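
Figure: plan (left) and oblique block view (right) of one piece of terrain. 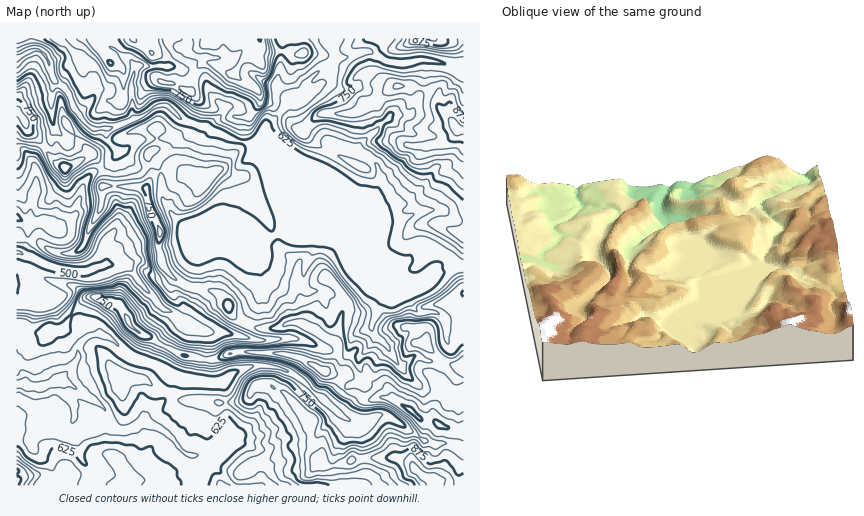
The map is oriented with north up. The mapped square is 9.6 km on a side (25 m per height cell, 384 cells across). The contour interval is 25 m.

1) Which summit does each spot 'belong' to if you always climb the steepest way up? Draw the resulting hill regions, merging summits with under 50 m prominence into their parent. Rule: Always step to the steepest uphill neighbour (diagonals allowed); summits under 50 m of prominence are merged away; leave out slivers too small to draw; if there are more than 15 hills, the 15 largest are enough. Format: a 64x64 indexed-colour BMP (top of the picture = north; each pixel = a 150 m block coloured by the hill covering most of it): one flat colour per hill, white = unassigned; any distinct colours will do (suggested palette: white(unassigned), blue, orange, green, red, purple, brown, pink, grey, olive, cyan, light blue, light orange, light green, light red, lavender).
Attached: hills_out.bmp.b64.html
<image width="64" height="64" href="data:image/bmp;base64,Qk12CAAAAAAAAHYAAAAoAAAAQAAAAEAAAAABAAQAAAAAAAAIAAATCwAAEwsAABAAAAAAAAAA////ALR3HwAOf/8ALKAsACgn1gC9Z5QAS1aMAMJ34wB/f38AIr28AM++FwDox64AeLv/AIrfmACWmP8A1bDFAEREREREREREREREREQRERERERERERERERERERERERERRERERERERERERERERBERERERERERERERERERERERERFEREREREREREREREREQREREREREREREREREREREREREURERERERERERERERERBERERERERERERERERERERERERREREREREREREREREQRERERERERERERERERERERERERFEREREREREREREREEREREREREREREREREREREREREREUREREREREREREREQRERERERERERERERERERERERERERREREREREREREREQRERERERERERERERERERERERERERFEREREREERERREEREREREREREREREREREREREREREREURERERBERERERERERERERERERERERERERERERERERERRERERBERERERERERERERERERERERERERERERERERERFEREREEREREREREREREREREREREREREREREREREREREUREREQRERERERERERERERERERERERGZERERERERERERREREQRERERERERERERERERERERERmZmRERERERERERFBERRBERERERERERERERERERERERmZmZkRERERERERERERERERERERERERERERERERERERmZmZmZEREREREREREREREREREREREREREREREREREZmZmZmZkRERERERERERERERERERERERERERERERmZmZmZmZmZmRERERERERERERERERERERFmZhERERERGZmZmZmZmZmZERERERERERERERERERERZmZmEREREREZmZmZmZmREZmRERERERERERERERERERZmZmYRERERERmZmZmZkRERGZkRERERERERERERERERZmZmZmEREREREREREREREREZmRERERERERERERERERZmZmZmZhEREREREREREREREREREREREREREREREREWZmZmZmZmERERERERERERERERERERERERERERERERFmZmZmZmZmZRERERERERERERERERERERERERERERERFmZmZmZmZmVVEREREREREREREREREREREREREREWZmFmZmZmZmZmVVUREREREREREREREREREREREREREWZmZmZmZmZmZmVVVVERERERERERERERERERERERERERZmZmZmZmZmZmVVVVURERERERERERERERERERERERERFmZmZmZmZmZmVVVVVRERERERERERERERERERIiIhEREWZmZmZmZmZmZVVVVVERERERERERERERERERIiIiIRERZmZhERERZmVVVVVVVRERERERERERERERESIiIiIiIiJmYREREREVVVVVVVVVERERERERERERERESIiIiIiIiIhERERERERVVVVVVVVVVERERERERERERESIiIiIiIiIiERERERERFVVVVVVVVVVVERERERERERESIiIiIiIiIiIREREREREVVVVVVVVVVVVVERERERERESIiIiIiIiIiIhERERERERFVVVVVVVEREREREREREREREiIiIiIiIiIiEREYgREREVVVVVVVERERERERERERERESIiIiIiIiIiJ3iIiIERERFVVVVVERERERERERERERERIiIiIiIiIiIneIiIiBERFVVVVVEREREREREREREREREiIiIiIiIiIid4iIiIURVVVVVVEREREREREREREREREiIiIiIiIiIiJ3eIiIhVVVVVVVURERERERERERERERIiIiIiIiIiIiInd4iIiFVVVVVVVRERERERERERERESIiIiIiIiIiIiIid3iIiIhVVVVVVVERERERERERERIiIiIiIiIiIiIiIiJ3eIiIiIVVVVVVURERERERERESIiIiIiIiIiIiIiIiInd4iIiIiIVVVVURERERERERESIiIiIiIiIiIiIiIiIid3iIiIiIiFURERERERERERESIiIiIiIiIiIiIiIiIiJ3eIiIiIiIgRERERERERERESIiIiIiIiIiIiIiIiIiInd3iIiIiIgRERERERERERERIiIiIiIiIiIiIiIiIiIid3d4iIiIgREREREREREREzMiIiIiIiIiIiIiIiIiIiJ3d3h3eIiBERERERERERMzMzIiIiIiIiIiIiIiIiIiInd3d3d3MzMxERERERETMzMzMyIiIiIiIiIiIiIiIiIid3d3d3MzMzMxERERMzMzMzMzMiIiIiIiIiIiIiIiIiJ3d3d3czMzMzMxETMzMzMzMzMzIiIiIiIiIiIiIiIiInd3d3czMzMzMzMzMzMzMzMzMzMyIiIiIiIiIiIiIiIid3d3dzMzMzMzMzMzMzMzMzMzMzMyIiIiIiIiIiIiIiJ3d3dzMzMzMzMzMzMzMzMzMzMzMzMiIiIiIiIiIiIiInd3dzMzMzMzMzMzMzMzMzMzMzMzMiIiIiIiIiIiIiIid3dzMzMzMzMzMzMzMzMzMzMzMzMzIiIiIiIiIiIiIiJ3d3MzMzMzMzMzMzMzMzMzMzMzMzMzIiIiIiIiIiIiInd3czMzMzMzMzMzMzMzMzMzMzMzMzMyIiIiIqoiIiqqF3cjMzMzMzMzMzMzMzMzMzMzMzMzMzOqIiKqqqqqqqoRIiIzMzMzMzMzMzMzMzMzMzMzMzMzOqqqqqqqqqqqqhEiIiMzMzMzMzMzMzMzMzMzMzMzMzM6qqqqqqqqqqqq"/>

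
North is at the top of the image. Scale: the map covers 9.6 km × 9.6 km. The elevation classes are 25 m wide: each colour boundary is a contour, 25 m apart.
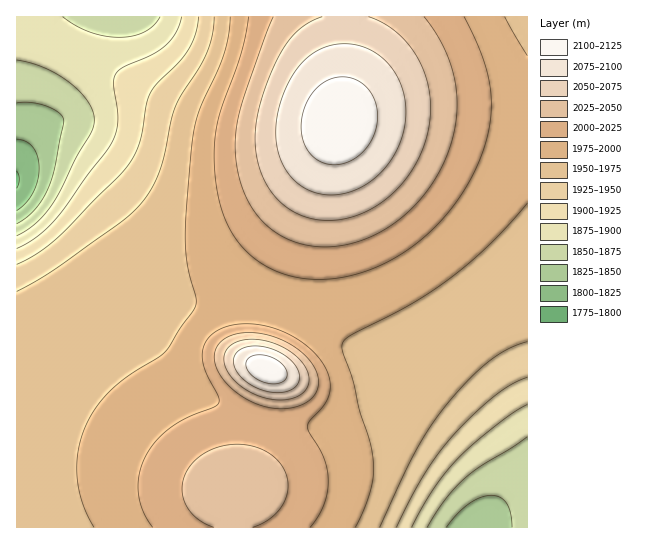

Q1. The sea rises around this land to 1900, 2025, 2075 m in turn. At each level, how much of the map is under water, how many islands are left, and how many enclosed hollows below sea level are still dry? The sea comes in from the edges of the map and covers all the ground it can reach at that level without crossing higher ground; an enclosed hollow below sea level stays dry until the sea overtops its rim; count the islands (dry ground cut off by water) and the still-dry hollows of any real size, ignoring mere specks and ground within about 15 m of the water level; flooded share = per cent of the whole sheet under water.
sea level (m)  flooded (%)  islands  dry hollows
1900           11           0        0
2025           79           1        0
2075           93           2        0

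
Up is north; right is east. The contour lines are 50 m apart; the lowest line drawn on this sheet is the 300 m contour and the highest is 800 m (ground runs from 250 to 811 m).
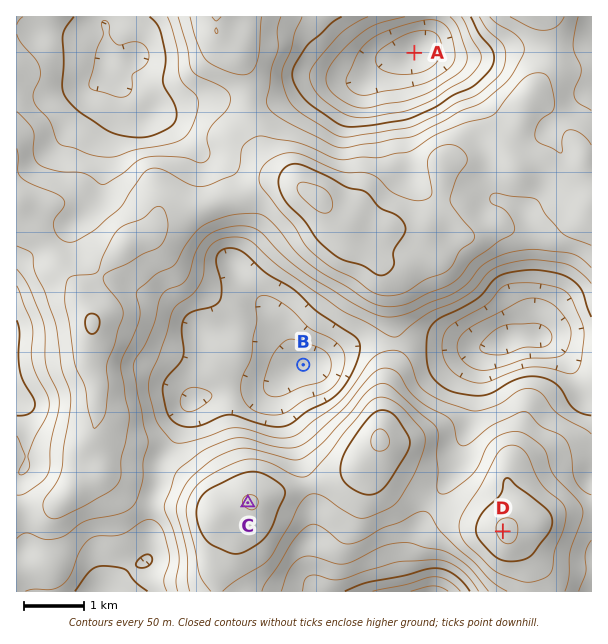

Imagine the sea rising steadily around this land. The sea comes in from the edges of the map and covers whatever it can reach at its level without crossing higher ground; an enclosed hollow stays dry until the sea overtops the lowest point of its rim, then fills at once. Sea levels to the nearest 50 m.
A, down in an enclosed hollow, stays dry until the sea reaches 350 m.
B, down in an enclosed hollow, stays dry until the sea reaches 550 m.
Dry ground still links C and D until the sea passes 650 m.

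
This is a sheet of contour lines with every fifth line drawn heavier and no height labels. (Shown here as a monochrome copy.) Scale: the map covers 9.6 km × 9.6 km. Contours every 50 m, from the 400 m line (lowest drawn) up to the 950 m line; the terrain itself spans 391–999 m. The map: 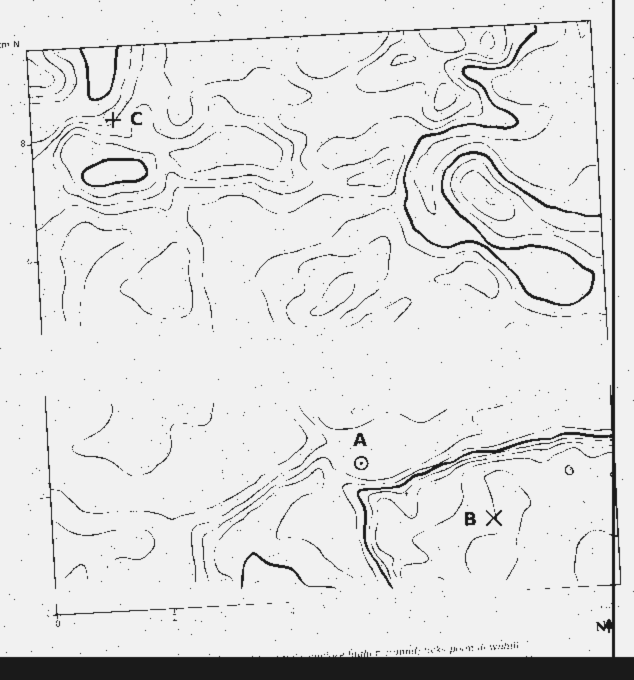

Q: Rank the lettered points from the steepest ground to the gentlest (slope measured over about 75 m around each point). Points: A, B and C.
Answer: C B A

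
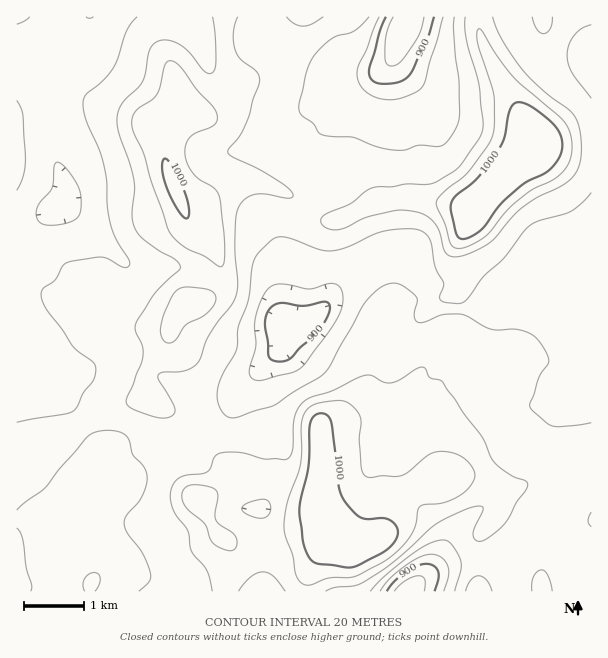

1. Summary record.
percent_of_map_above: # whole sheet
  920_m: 95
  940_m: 68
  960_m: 31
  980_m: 13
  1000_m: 4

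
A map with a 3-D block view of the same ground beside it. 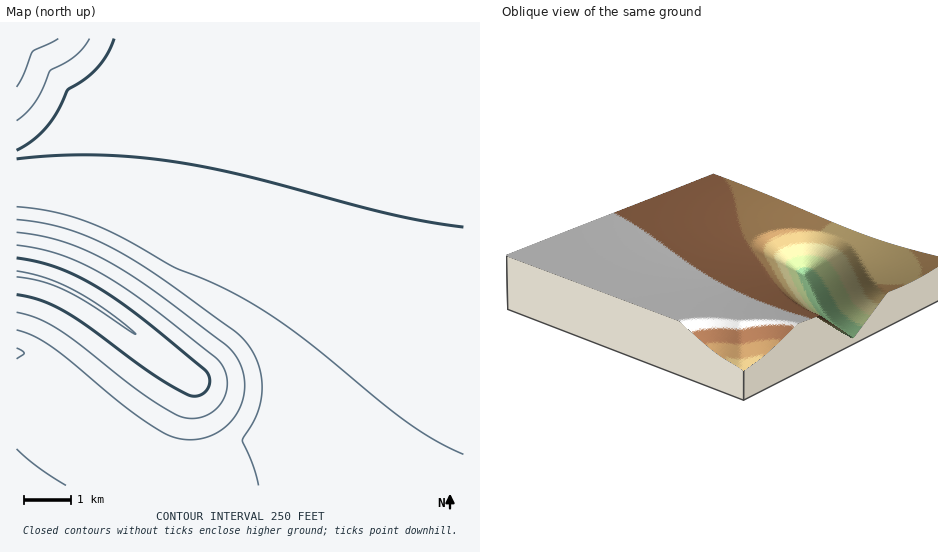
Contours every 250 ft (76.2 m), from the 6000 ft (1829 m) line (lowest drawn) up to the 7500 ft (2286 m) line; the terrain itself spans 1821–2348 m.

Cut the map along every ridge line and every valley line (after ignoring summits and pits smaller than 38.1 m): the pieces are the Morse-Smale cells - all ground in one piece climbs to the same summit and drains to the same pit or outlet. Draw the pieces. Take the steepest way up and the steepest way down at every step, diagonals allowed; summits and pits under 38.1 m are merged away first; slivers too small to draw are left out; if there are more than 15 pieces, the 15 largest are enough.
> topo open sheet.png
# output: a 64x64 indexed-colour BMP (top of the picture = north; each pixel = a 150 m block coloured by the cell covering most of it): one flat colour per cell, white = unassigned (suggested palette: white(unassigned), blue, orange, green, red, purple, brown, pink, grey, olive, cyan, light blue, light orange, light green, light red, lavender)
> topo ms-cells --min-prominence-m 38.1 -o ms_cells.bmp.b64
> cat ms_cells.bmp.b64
<image width="64" height="64" href="data:image/bmp;base64,Qk12CAAAAAAAAHYAAAAoAAAAQAAAAEAAAAABAAQAAAAAAAAIAAATCwAAEwsAABAAAAAAAAAA////ALR3HwAOf/8ALKAsACgn1gC9Z5QAS1aMAMJ34wB/f38AIr28AM++FwDox64AeLv/AIrfmACWmP8A1bDFACIiIiIiIiIiIiIRERERERERERERERERERERERERERERIiIiIiIiIiIiIhEREREREREREREREREREREREREREREiIiIiIiIiIiIiERERERERERERERERERERERERERERESIiIiIiIiIiIiERERERERERERERERERERERERERERERIiIiIiIiIiIiEREREREREREREREREREREREREREREREiIiIiIiIiIiERERERERERERERERERERERERERERERESIiIiIiIiIiERERERERERERERERERERERERERERERERIiIiIiIiIiEREREREREREREREREREREREREREREREREiIiIiIiIiIhERERERERERERERERERERERERERERERESIiIiIiIiIiIRERERERERERERERERERERERERERERERIiIiIiIiIiIhEREREREREREREREREREREREREREREREiIiIiIiIiIiIRERERERERERERERERERERERERERERESIiIiIiIiIiIiERERERERERERERERERERERERERERERIiIiIiIiIiIiIREREREREREREREREREREREREREREREiIiIiIiIiIiIiERERERERERERERERERERERERERERESIiIiIiIiIiIiIhERERERERERERERERERERERERERERIiIiIiIiIiIiIiEREREREREREREREREREREREREREREiIiIiIiIiIiIiIhERERERERERERERERERERERERERESIiIiIiIiIiIiIhERERERERERERERERERERERERERERIiIiIiIiIiIiIhEREREREREREREREREREREREREREREiIiIiIiIiIiIhERERERERERERERERERERERERERERESIiIiIiIiIiIRERERERERERERERERERERERERERERERIiIiIiIiIiIREREREREREREREREREREREREREREREREiIiIiIiIiIRERERERERERERERERERERERERERERERESIiIiIiIiERERERERERERERERERERERERERERERERERIiIiIiIiEREREREREREREREREREREREREREREREREREiIiIiIhERERERERERERERERERERERERERERERERERESIiIiIRERERERERERERERERERERERERERERERERERERIiIiEREREREREREREREREREREREREREREREREREREREiIhERERERERERERERERERERERERERERERERERERERERERERERERERERERERERERERERERERERERERERERERERERERERERERERERERERERERERERERERERERERERERERERERERERERERERERERERERERERERERERERERERERERERERERERERERERERERERERERERERERERERERERERERERERERERERERERERERERERERERERERERERERERERERERERERERERERERERERERERERERERERERERERERERERERERERERERERERERERERERERERERERERERERERERERERERERERERERERERERERERERERERERERERERERERERERERERERERERERERERERERERERERERERERERERERERERERERERERERERERERERERERERERERERERERERERERERERERERERERERERERERERERERERERERERERERERERERERERERERERERERERERERERERERERERERERERERERERERERERERERERERERERERERERERERERERERERERERERERERERERERERERERERERERERERERERERERERERERERERERERERERERERERERERERERERERERERERERERERERERERERERERERERERERERERERERERERERERERERERERERERERERERERERERERERERERERERERERERERERERERERERERERERERERERERERERERERERERERERERERERERERERERERETMRERERERERERERERERERERERERERERERERERERERERMzMREREREREREREREREREREREREREREREREREREREREzMzERERERERERERERERERERERERERERERERERERERETMzMxERERERERERERERERERERERERERERERERERERERMzMzMREREREREREREREREREREREREREREREREREREREzMzMzERERERERERERERERERERERERERERERERERERETMzMzMRERERERERERERERERERERERERERERERERERERMzMzMzEREREREREREREREREREREREREREREREREREREzMzMzMzERERERERERERERERERERERERERERERERERETMzMzMzMzERERERERERERERERERERERERERERERERERMzMzMzMzMxEREREREREREREREREREREREREREREREREzMzMzMzMzMRERERERERERERERERERERERERERERERETMzMzMzMzMxERERERERERERERERERERERERERERERERMzMzMzMzMzMREREREREREREREREREREREREREREREREzMzMzMzMzMzERERERERERERERERERERERERERERERETMzMzMzMzMzMRERERERERERERERERERERERERERERER"/>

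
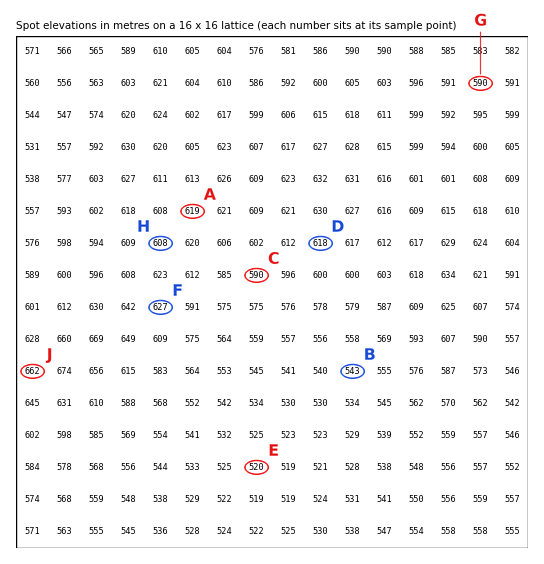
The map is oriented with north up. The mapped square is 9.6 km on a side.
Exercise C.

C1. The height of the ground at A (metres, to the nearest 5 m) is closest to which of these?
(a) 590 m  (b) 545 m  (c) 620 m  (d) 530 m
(c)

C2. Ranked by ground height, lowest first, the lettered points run G H F J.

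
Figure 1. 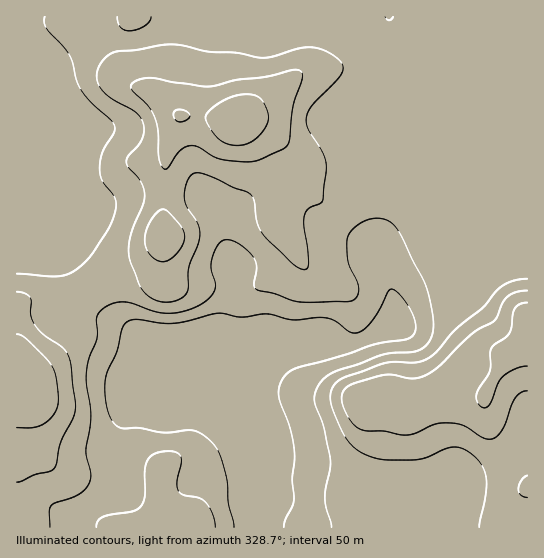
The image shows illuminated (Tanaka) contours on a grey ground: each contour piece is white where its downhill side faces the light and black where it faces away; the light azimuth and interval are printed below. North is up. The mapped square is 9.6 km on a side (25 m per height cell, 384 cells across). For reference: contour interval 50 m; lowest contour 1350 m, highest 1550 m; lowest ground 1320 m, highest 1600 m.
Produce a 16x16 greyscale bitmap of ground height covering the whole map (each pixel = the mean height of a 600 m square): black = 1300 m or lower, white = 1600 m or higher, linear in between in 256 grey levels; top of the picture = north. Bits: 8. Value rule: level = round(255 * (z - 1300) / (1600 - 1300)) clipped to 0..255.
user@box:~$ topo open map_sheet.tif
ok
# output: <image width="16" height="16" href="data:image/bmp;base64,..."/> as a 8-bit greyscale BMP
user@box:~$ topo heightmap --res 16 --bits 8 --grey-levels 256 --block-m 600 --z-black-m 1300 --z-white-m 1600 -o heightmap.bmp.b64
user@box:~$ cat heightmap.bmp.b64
<image width="16" height="16" href="data:image/bmp;base64,Qk02BQAAAAAAADYEAAAoAAAAEAAAABAAAAABAAgAAAAAAAABAAATCwAAEwsAAAABAAAAAAAAAAAAAAEBAQACAgIAAwMDAAQEBAAFBQUABgYGAAcHBwAICAgACQkJAAoKCgALCwsADAwMAA0NDQAODg4ADw8PABAQEAAREREAEhISABMTEwAUFBQAFRUVABYWFgAXFxcAGBgYABkZGQAaGhoAGxsbABwcHAAdHR0AHh4eAB8fHwAgICAAISEhACIiIgAjIyMAJCQkACUlJQAmJiYAJycnACgoKAApKSkAKioqACsrKwAsLCwALS0tAC4uLgAvLy8AMDAwADExMQAyMjIAMzMzADQ0NAA1NTUANjY2ADc3NwA4ODgAOTk5ADo6OgA7OzsAPDw8AD09PQA+Pj4APz8/AEBAQABBQUEAQkJCAENDQwBEREQARUVFAEZGRgBHR0cASEhIAElJSQBKSkoAS0tLAExMTABNTU0ATk5OAE9PTwBQUFAAUVFRAFJSUgBTU1MAVFRUAFVVVQBWVlYAV1dXAFhYWABZWVkAWlpaAFtbWwBcXFwAXV1dAF5eXgBfX18AYGBgAGFhYQBiYmIAY2NjAGRkZABlZWUAZmZmAGdnZwBoaGgAaWlpAGpqagBra2sAbGxsAG1tbQBubm4Ab29vAHBwcABxcXEAcnJyAHNzcwB0dHQAdXV1AHZ2dgB3d3cAeHh4AHl5eQB6enoAe3t7AHx8fAB9fX0Afn5+AH9/fwCAgIAAgYGBAIKCggCDg4MAhISEAIWFhQCGhoYAh4eHAIiIiACJiYkAioqKAIuLiwCMjIwAjY2NAI6OjgCPj48AkJCQAJGRkQCSkpIAk5OTAJSUlACVlZUAlpaWAJeXlwCYmJgAmZmZAJqamgCbm5sAnJycAJ2dnQCenp4An5+fAKCgoAChoaEAoqKiAKOjowCkpKQApaWlAKampgCnp6cAqKioAKmpqQCqqqoAq6urAKysrACtra0Arq6uAK+vrwCwsLAAsbGxALKysgCzs7MAtLS0ALW1tQC2trYAt7e3ALi4uAC5ubkAurq6ALu7uwC8vLwAvb29AL6+vgC/v78AwMDAAMHBwQDCwsIAw8PDAMTExADFxcUAxsbGAMfHxwDIyMgAycnJAMrKygDLy8sAzMzMAM3NzQDOzs4Az8/PANDQ0ADR0dEA0tLSANPT0wDU1NQA1dXVANbW1gDX19cA2NjYANnZ2QDa2toA29vbANzc3ADd3d0A3t7eAN/f3wDg4OAA4eHhAOLi4gDj4+MA5OTkAOXl5QDm5uYA5+fnAOjo6ADp6ekA6urqAOvr6wDs7OwA7e3tAO7u7gDv7+8A8PDwAPHx8QDy8vIA8/PzAPT09AD19fUA9vb2APf39wD4+PgA+fn5APr6+gD7+/sA/Pz8AP39/QD+/v4A////AGZSUlVgZToUKUtfW15ifZt6aVJHXU0uESVLamVjYXihlndOPkpCHxElS3yRkoKUo7SSSR0WFxESLVqtvLm0xKvClkETEREREjFXnbSxxtLDs4JNGxEREREVHzNPX5zJ4IRnVjM5MCIjKSs3KDRpltFuZmxwjXVNUmNqVzJGWmaTQURbf62DUF1/dE82VllZWz0+THO0i2N8knRdUFxZWVk9QExqmXl1iJSCZFpZWVlZPT5Re6SYqqyghlxZWVlZWT0/S2qvyebfrW5ZWVlZWVk9Q2iXu77J0LKBaV1ZWVlZPk53kJWRj46Zj3hjWlpZWUVaa356dHBvb3BuXWBlZGA="/>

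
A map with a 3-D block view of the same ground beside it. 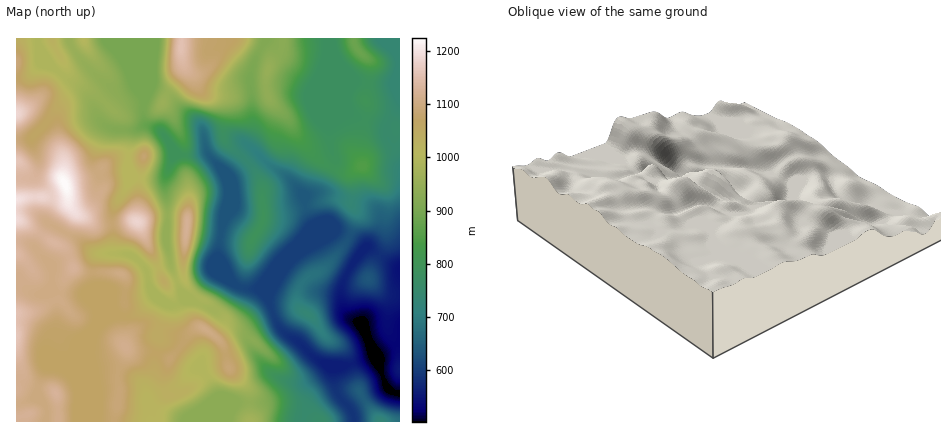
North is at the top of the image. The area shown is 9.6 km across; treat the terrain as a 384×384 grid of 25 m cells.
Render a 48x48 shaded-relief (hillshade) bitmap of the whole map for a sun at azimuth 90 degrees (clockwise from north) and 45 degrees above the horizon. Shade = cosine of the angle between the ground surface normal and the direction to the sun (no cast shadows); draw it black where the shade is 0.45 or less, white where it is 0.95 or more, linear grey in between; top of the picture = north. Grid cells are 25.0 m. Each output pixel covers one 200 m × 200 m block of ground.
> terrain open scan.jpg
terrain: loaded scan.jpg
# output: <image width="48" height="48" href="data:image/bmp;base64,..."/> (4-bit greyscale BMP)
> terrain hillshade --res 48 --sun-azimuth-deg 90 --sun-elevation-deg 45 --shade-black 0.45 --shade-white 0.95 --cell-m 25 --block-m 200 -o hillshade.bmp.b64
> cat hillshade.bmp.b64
<image width="48" height="48" href="data:image/bmp;base64,Qk32BAAAAAAAAHYAAAAoAAAAMAAAADAAAAABAAQAAAAAAIAEAAATCwAAEwsAABAAAAAAAAAAAAAAABEREQAiIiIAMzMzAERERABVVVUAZmZmAHd3dwCIiIgAmZmZAKqqqgC7u7sAzMzMAN3d3QDu7u4A////AIiYeamId4qpiKuYiIh2aKzcqIic22I3mXiYeamId4qpiJqpiIiHeJvMqYm8uVNpmYiHeamId4q5h4maqYiHeJvMuZrMl1eqmZmGeamId3q5h3iJqph3eavLuqvKdWrLmJmHiaiId3mpd4iImpdXm8y7qqu5ZXvLh4mYiYiId4mod4mZiGRpzdypq8uodnq5ZZqpiIiId3mYh3mph0R73tqKzMuYd4qoVKqoiIiHd3eJl3m6h0SL7ret3bmIiKqXZbuoiIiHdmeZmHiql0Wc3Ird25dnirqHZruoiIiHdmiamHeJl0a9ya3cuWNIrMqHd7uoiIiHdniamHd4hnrMqt7bljJqzLl2eLupiIiId3eJmHdmeKu7vO7IZDWsy5hmeKqph3iZh3iImYdlerqrze6VRFndyodmiJmZh3mZiIiZmZhmipirzdxjNovduYdmeJmYiJmYiHiqqYiIiJq7u8lTR5vMqId3iJiIiJmIiHirqHiYiauqqphTWKq7l3d4mYiIiJmIiHirlnmZy6qpmIhkWKq7hmeKqYiIiImYh3i8hYqN7LmHiYh1RomrllabqXeIh3mYd3nLhpmP/qh1aaiGRXirt1abqniYh3mph4mpaKZ//phTWrqHZWeKumaKqZmYd4q6mIiFWrVf/6cxSsyYh2Z4u5d4mZmHeJu6mIdTfbIu/8cxScy5iHdnm6h3iJh3eZqYmHZFvrEd/9gxOLy7mIh3ealmeIiIiIh4mWRXzrEM/+lCNpu7uYiHZ5h3iZqph2Z5qWNZ37EK//pjJHq7upiHZWiIiaqoZVebuVNp3sIK//t1Imq7upiGRGmpiaqXVXmqunNZzrMJ//yGIVq7qYh1NYqoiZmHdoq6q5VYzaMn7/2WIVq7qXZlV5qXiYiIZou5m7hozZQ3z/2WIWq8qHZVVoh3moh2VZu5isp5zZQ3zv2VImq7p2ZURod5qoh1Rqu6irqJzqQ4zuyFI3q6dVVEVniaqomFR5u5irp4zsU4zdpjNpqXVFVnZni7qqqFRpu5eblWz+lpzKZEaZdmZWeIZWirqap1R5u5iJlVz+qL22NXmXRXZniYZnirqallV6u6h4hmvth86jOJl0Rnd5mXZ4iqmKl1aKu6mIh3raV96SSZdUVneamXd4iZiKqXabu6mIiZu2Su1yWHZlVmiqmId4iZh7upibu6h3iqmGfOtSRnh1Vnq7mIiIiZiKu6mbupd4mpZorLYjV4l1V5vKiIiHiJmJqrqauoeImYZYqVI2iZp1aby5iIh3eZmZmauquoiJmYZXhCSKuqqFesyoiIh3iaqZh5u6qZmJmYdVQTesuqp2i7upiIiHiamal4qpmZiJmIdRE2isy6l2iru5iIiHeamLqImImpiKmIcwBYmrzLl1irq6mIiHeKqcyod5qYiamIcwBZqZvLqGeqq7qIhlaLu8yoaKp4qpiIcwBqqYm7uneJu7qIZEe8uruXeqd6uoiIhABaqYiby5eJu7qXQ2vLmKqGi5aMuYiIhQBaqYiKzKh5u7qXM5y5iA=="/>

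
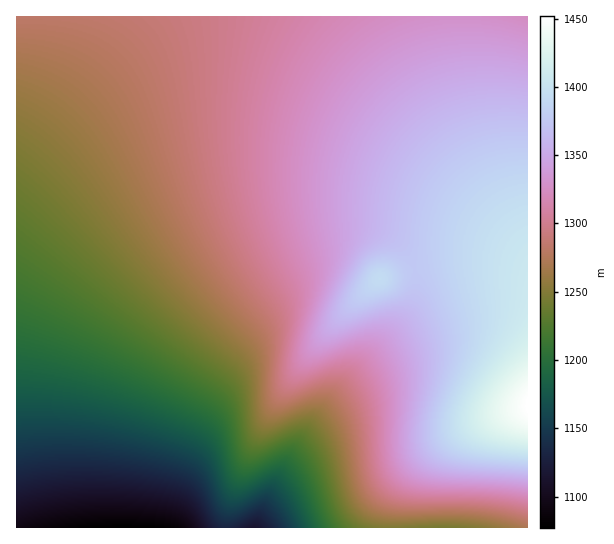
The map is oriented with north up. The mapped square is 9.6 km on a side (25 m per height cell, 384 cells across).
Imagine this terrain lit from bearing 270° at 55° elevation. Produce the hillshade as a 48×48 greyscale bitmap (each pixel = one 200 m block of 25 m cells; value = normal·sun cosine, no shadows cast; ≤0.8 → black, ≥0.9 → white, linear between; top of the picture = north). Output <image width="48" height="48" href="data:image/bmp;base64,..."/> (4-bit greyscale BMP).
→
<image width="48" height="48" href="data:image/bmp;base64,Qk32BAAAAAAAAHYAAAAoAAAAMAAAADAAAAABAAQAAAAAAIAEAAATCwAAEwsAABAAAAAAAAAAAAAAABEREQAiIiIAMzMzAERERABVVVUAZmZmAHd3dwCIiIgAmZmZAKqqqgC7u7sAzMzMAN3d3QDu7u4A////ACIiIiIzMzNGeYQAN4iZmYdkMyIiIzRERSIiIiIzMzNFeYUQFniZmYh1QzIiIjNERCIiIiMzMzNFeJcwBHiJmZh2VEMiIjMzRCIiIjMzMzRFaJhBAmeImZmHZVQzIiMzMyIiIzMzMzREZ5hiAUeImZmYd2VDMzMzMyIiMzMzM0REV4lzADZ4iZmZh3ZUQzMzMyIjMzMzM0REVomFIBRniJmZiHdlVEQzMyIzMzMzNEREVnmXMAJXeIiZmId2ZVREQzMzMzMzRERERXiYUgFGd4iImIiHdmVURDMzMzM0RERERWiZcxAlZ3iIiIiHd2ZVVTMzMzM0RERERVeJhSATVnd4iIiId3ZmVTMzMzNERERERVaJl0ECRmd3eIiId3dmZTMzMzRERERERVZ4mWMRJGZnd3d3d3dmZjMzM0RERERERVVnmYUhE1Zmd3d3d3dmZjMzM0REREREVVVniZdBEjVmZmd3d2ZmZjMzNEREREREVVVWeZhjESRWZmZmZmZmZTMzRERERERFVVVVaJmFMRJFZmZmZmZlVTM0RERERERFVVVVZ4mXUhE0VVVmZVVVVTM0RERERERFVVVVVniZdCEjRVVVVVVVVTNERERERERVVVVVVmeJh0ISNFVVVVVVRDRERERERERVVVVVVWZ5mGQhI0RVVVVURERERERERERVVVVVVVZoiYZCESRFVVRERERERERERERVVVVVVVVniJhkEBNFVURERERERERERERVVVVVVVVWd4iFIBNEVERERERERERERERVVVVVVVVVZniFISNERERERERERERERERVVVVVVVVVVmd1MzRERERERERERERERERVVVVVVVVVVVZlRERERERERERERERERERVVVVVVVVVVVVVVEREREREQ0RERERERERVVVVVVVVVVVVVVUREREREM0RERERERERFVVVVVVVVVVVVVUREREREM0RERERERERFVVVVVVVVVVVVVERERERDM0REREREREREVVVVVVVVVVVVRERERERDM0RERERERERERVVVVVVVVVVUREREREQzM0RERERERERERFVVVVVVVVVEREREREQzM0RERERERERERERVVVVVVUREREREREMzM0REREREREREREREVVVUREREREREREMzM0RERERERERERERERERERERERERERDMzMzREREREREREREREREREREREREREQzMzMzNEREREREREREREREREREREREREQzMzMzM0REREREREREREREREREREREREMzMzMzMzRERERERERERERERERERERERDMzMzMzMzM0RERERERERERERERERERERDMzMzMzMzMzREREREREREREREREREREQzMzMzMzMzMzNEREREREREREREREREREMzMzMzMjMzMzMzRERERERERERERERERDMzMzMzIjMzMzMzNEREREREREREREREQzMzMzMzIjMzMzMzMzREREREREREREREMzMzMzMyIjMzMzMzMzM0RERERERERERDMzMzMzMyIg=="/>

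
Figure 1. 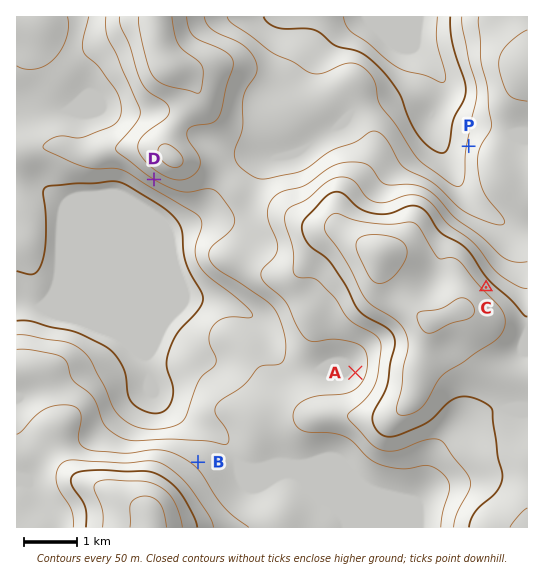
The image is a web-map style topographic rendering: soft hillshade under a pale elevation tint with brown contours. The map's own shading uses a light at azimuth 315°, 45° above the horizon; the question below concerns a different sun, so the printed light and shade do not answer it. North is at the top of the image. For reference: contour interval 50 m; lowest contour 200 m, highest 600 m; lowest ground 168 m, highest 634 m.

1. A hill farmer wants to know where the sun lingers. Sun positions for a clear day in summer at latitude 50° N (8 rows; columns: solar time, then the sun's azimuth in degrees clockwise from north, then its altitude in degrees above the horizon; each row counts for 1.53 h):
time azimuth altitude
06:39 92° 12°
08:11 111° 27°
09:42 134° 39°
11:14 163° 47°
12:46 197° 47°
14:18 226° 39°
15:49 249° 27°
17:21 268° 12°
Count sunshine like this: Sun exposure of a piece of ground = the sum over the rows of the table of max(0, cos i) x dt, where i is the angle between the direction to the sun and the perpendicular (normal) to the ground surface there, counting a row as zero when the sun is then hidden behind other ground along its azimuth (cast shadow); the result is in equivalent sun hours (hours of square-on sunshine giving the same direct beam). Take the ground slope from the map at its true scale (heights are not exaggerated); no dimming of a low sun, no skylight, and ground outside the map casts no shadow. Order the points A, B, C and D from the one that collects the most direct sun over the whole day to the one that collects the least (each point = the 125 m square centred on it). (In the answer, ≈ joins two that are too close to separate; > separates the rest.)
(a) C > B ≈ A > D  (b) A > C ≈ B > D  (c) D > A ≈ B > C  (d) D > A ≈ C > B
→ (c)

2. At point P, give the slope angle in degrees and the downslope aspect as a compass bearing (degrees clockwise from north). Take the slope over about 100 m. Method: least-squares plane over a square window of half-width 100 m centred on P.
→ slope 11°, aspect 282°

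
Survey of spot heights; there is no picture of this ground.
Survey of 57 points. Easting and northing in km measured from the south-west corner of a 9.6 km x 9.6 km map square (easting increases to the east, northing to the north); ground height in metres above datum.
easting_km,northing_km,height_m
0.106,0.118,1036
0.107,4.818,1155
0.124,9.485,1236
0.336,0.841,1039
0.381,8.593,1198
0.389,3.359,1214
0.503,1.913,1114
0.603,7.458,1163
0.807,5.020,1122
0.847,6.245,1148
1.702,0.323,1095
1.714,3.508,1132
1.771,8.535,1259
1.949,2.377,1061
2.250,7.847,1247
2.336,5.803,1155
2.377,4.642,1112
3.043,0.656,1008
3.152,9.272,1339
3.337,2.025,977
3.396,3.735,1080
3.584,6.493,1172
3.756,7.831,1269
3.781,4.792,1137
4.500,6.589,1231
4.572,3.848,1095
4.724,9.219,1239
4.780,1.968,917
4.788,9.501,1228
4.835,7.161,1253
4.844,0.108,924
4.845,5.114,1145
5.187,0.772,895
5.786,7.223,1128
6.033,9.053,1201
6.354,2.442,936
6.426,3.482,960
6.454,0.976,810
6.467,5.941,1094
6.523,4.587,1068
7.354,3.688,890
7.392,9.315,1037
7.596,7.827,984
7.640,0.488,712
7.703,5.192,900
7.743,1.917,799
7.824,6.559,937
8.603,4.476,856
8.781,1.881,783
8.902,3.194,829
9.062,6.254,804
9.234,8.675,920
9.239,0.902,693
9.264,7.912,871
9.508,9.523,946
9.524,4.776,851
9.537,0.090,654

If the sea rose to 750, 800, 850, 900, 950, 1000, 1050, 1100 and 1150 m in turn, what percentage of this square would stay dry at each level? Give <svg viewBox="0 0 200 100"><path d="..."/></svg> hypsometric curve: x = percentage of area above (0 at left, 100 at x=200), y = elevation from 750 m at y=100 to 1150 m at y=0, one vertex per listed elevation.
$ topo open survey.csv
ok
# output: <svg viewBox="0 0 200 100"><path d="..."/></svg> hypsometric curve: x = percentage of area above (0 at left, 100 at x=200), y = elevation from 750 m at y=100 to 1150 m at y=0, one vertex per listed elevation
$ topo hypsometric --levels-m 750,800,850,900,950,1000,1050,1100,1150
<svg viewBox="0 0 200 100"><path d="M193 100l-7-12-17-13-14-13-16-12-13-12-19-13-25-13-25-12"/></svg>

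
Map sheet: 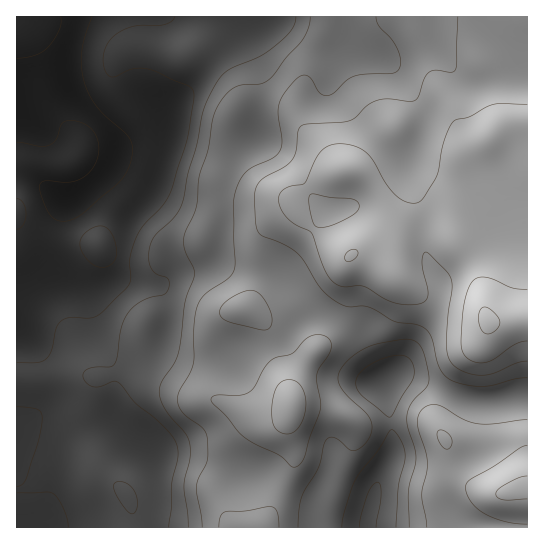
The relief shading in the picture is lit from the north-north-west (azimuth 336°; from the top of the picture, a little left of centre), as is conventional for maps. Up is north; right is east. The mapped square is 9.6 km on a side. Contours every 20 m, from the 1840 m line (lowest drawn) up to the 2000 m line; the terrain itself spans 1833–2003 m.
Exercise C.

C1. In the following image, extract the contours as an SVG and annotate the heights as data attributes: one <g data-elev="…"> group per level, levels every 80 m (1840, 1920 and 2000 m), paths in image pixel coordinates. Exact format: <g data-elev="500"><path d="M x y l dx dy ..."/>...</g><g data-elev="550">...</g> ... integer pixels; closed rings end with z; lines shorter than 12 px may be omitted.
<g data-elev="1840"><path d="M17 58l18-3 12-7 12-18 2-7 0-6"/><path d="M92 17l-10 32-1 13 2 15 5 16 8 13 10 11 19 16 6 8 1 6 0 8-7 19-8 11-36 30-12 6-11 0-6-4-5-7-7-17 0-8 2-3 4-1 27 1 8-3 6-5 7-8 4-11 1-10-4-11-4-5-6-5-8-3-8-1-7 3-6 16-7 6-10 1-22-4"/></g><g data-elev="1920"><path d="M298 527l1-17 2-12 18-31 7-27 4-3 5 1 14 11 5 2 5-2 6-5 6-11 1-8-3-8-22-22-7-9-2-8 2-8 11-13 15-9 12-4 28-5 9 2 6 6 4 11 4 20-2 8-15 16-5 13 0 11 7 21 2 10-1 9-6 24 0 37"/><path d="M376 17l3 9 12 13 7 11 3 12-3 8-7 3-25 1-12 2-8 5-12 12-7 3-8-3-10-17-6-1-5 3-13 15-6 12-1 10 4 26-2 10-7 7-26 13-6 7-5 11-3 16 2 64-5 8-24 16-8 11-4 21-1 38-4 11-10 17-2 7 1 7 4 6 20 16 5 10 0 24-9 18-2 8 6 40"/></g><g data-elev="2000"><path d="M484 333l5 1 5-2 4-5 2-5-6-9-9-6-4 2-3 8 2 9z"/></g>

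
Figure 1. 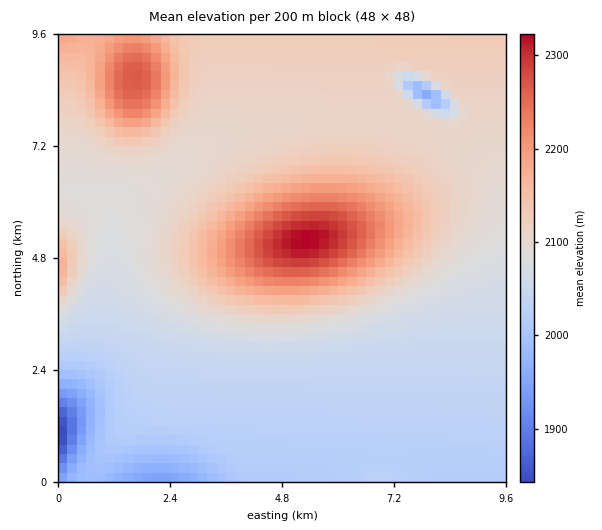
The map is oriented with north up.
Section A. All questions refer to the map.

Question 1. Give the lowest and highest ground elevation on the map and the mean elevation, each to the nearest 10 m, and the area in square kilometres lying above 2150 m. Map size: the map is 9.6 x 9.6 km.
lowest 1820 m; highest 2320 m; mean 2100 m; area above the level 14.7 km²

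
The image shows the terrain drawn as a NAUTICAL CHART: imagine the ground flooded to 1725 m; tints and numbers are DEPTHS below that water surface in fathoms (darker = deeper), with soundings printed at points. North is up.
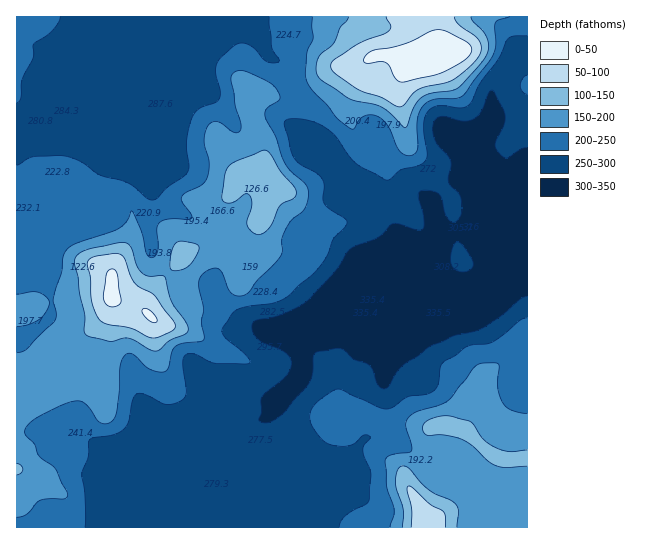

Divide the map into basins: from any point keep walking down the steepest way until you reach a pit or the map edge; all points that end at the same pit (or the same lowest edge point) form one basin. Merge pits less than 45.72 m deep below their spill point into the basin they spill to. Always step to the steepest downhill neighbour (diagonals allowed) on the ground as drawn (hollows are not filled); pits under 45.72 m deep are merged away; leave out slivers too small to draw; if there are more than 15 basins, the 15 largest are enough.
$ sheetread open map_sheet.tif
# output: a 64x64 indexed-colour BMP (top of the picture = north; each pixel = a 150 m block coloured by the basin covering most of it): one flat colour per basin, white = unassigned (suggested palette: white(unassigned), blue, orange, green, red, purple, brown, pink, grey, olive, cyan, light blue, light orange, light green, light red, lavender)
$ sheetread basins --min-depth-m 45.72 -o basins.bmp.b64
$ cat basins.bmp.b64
<image width="64" height="64" href="data:image/bmp;base64,Qk12CAAAAAAAAHYAAAAoAAAAQAAAAEAAAAABAAQAAAAAAAAIAAATCwAAEwsAABAAAAAAAAAA////ALR3HwAOf/8ALKAsACgn1gC9Z5QAS1aMAMJ34wB/f38AIr28AM++FwDox64AeLv/AIrfmACWmP8A1bDFABERERERERERERERERERERERERERERERERERERERERERERERERERERERERERERERERERERERERERERERERERERERERERERERERERERERERERERERERERERERERERERERERERERERERERERERERERERERERERERERERERERERERERERERERERERERERERERERERERERERERERERERERERERERERERERERERERERERERERERERERERERERERERERERERERERERERERERERERERERERERERERERERERERERERERERERERERERERERERERERERERERERERERERERERERERERERERERERERERERERERERERERERERERERERERERERERERERERERERERERERERERERERERERERERERERERERERERERERERERERERERERERERERERERERERERERERERERERERERERERERERERERERERERERERERERERERERERERERERERERERERERERERERERERERERERERERERERERERERERERERERERERERERERERERERERERERERERERERERERERERERERERERERERERERERERERERERERERERERERERERERERERERERERERERERERERERERERERERERERERERERERERERERERERERERERERERERERERERERERERERERERERERERERERERERERERERERERERERERERERERERERERERERERERERERERERERERERERERERERERERERERERERERERERERERERERERERERERERERERERERERERERERERERERERERERERERERERERERERERERERERERERERERERERERERERERERERERERERERERERERERERERERERERERERERERERERERERERERERERERERERERERERERERERERERERERERERERERERERERERERERERERERERERERERERERERERERERERERERERERERERERERERERERERERERERERERERERERERERERERERERERERERERERERERERERERERERERERERERERERERERERERERERERERERERERERERERERERERERERERERERERERERERERERERERERERERERERERERERIiIiEREREREREREREREREREREREREREREREREREREREiIiIiIiIRERERERERERERERERERERERERERERERERESIiIiIiIhERERERERERERERERERERERERERERERERERIiIiIiIiEREREREREREREREREREREREREREREREREREiIiIiIiIRERERERERERERERERERERERERERERERERESIiIiIiIiERERERERERERERERERERERERERERERERERIiIiIiIiIREREREREREREREREREREREREREREREREREiIiIiIiIiERERIiERERERERERERERERERERERERERESIiIiIiIiIiIhIiIiERERERERERERERERERERERERERIiIiIiIiIiIiIiIiIiEREREREREREREREREREREREREiIiIiIiIiIiIiIiIiIiIRERERERERERERERERERERESIiIiIiIiIiIiIiIiIiIiERERERERERERERERERERERIiIiIiIiIiIiIiIiIiIiIREREREREREREREREREREREiIiIiIiIiIiIiIiIiIiIhERERERERERERERERERERESIiIiIiIiIiIiIiIiIiIiERERERERERERERERERERERIiIiIiIiIiIiIiIiIiIiIREREREREREREREREREREREiIiIiIiIiIiIiIiIiIiIhERERERERERERERERERERESIiIiIiIiIiIiIiIiIiIiERERERERERERERERERERERIiIiIiIiIiIiIiIiIiIiIREREREREREREREREREREREiIiIiIiIiIiIiIiIiIiIhERERERERERERERERERERESIiIiIiIiIiIiIiIiIiIiERERERERERERERERERERERIiIiIiIiIiIiIiIiIiIiEREREREREREREREREREREREiIiIiIiIiIiIiIiIiIiIRERERERERERERERERERERESIiIiIiIiIiIiIiIiIiIhERERERERERERERERERERERIiIiIiIiIiIiIiIiIiIhEREREREREREREREREREREREiIiIiIiIiIiIiIiIiIiERESIRERERERERERERERERESIiIiIiIiIiIiIiIiIiIiIiIiIRERERERERERERERERIiIiIiIiIiIiIiIiIiIiIiIiIhEREREREREREREREREiIiIiIiIiIiIiIiIiIiIiIiIiIRERERERERERERERESIiIiIiIiIiIiIiIiIiIiIiIiIiERERERERERERERERIiIiIiIiIiIiIiIiIiIiIiIiIiIiIhEREREREREREREiIiIiIiIiIiIiIiIiIiIiIiIiIiIiIiIiIhERERERESIiIiIiIiIiIiIiIiIiIiIiIiIiIiIiIiIiIRERERERIiIiIiIiIiIiIiIiIiIiIiIiIiIiIiIiIiIREREREREiIiIiIiIiIiIiIiIiIiIiIiIiIiIiIiIiIhERERERESIiIiIiIiIiIiIiIiIiIiIiIiIiIiIiIiIiERERERER"/>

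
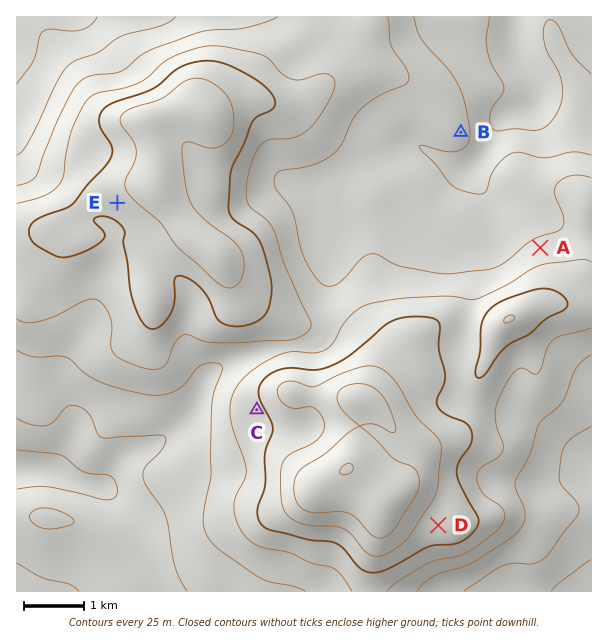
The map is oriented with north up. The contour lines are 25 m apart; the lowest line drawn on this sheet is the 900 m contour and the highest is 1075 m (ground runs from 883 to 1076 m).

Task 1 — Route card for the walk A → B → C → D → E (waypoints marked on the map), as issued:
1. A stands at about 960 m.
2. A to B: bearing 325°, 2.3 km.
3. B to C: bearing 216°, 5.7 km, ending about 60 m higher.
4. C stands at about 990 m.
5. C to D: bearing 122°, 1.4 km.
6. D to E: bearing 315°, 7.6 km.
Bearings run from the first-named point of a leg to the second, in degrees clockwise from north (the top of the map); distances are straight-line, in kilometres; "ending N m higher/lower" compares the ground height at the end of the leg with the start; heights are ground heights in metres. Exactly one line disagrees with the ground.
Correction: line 5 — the distance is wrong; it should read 3.6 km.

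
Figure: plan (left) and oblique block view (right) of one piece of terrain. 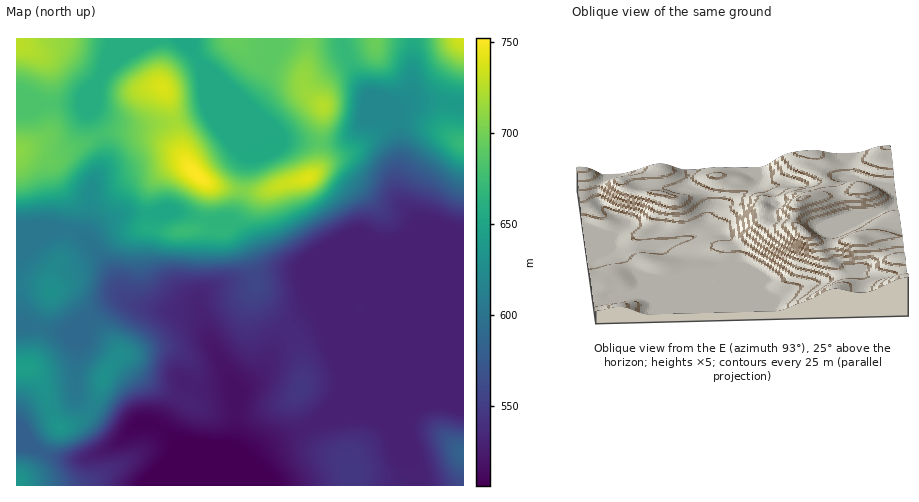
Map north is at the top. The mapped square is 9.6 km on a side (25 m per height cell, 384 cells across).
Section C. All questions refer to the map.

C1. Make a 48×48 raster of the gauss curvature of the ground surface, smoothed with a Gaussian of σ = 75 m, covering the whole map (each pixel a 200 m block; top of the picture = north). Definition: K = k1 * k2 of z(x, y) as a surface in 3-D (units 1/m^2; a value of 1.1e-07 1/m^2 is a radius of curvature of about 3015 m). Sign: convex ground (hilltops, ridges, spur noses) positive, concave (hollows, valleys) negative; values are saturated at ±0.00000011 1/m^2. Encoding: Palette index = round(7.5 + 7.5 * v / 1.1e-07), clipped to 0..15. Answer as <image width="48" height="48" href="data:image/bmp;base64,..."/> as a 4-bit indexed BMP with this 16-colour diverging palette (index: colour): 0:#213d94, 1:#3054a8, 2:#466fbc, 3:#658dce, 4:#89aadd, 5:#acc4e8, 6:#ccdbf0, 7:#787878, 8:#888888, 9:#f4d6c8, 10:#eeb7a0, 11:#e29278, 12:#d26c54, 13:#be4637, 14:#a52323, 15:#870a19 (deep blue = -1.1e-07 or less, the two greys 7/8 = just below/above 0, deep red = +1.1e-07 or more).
<image width="48" height="48" href="data:image/bmp;base64,Qk32BAAAAAAAAHYAAAAoAAAAMAAAADAAAAABAAQAAAAAAIAEAAATCwAAEwsAABAAAAAAAAAAlD0hAKhUMAC8b0YAzo1lAN2qiQDoxKwA8NvMAHh4eACIiIgAyNb0AKC37gB4kuIAVGzSADdGvgAjI6UAGQqHAKh3d2d3eIiIiIiIiIiIiHh3d3d3d3iIZcmIh3d3d4iHd4iIiIeIiHd3eIiHd3eHd5hmabqHeId3d3iIiIh3d4iIiIiHiIh3iWZABal3h3d3d4d3iIh3d4iIiId4iIiIm3hCWHdViHd3eId3iIiHd3eIiIiHd3d4mYdr/6l0aId3eHd3d4iId3d3iIh3d3d4h5iKy3m3aIh3d3iId3d3d3d3d3d3d3d4eJd2Z2aIi6mIiIiId3d4h3d3d3d3h3d3eYd2aJZWermHd4iId3eIiId3d3d4h3d3eId3eJdnd4dlZ3d3iIiIiIh3d4iIh3d3eHdneIeJhmdlZ4d3iIiIeIiHd4iIiIiIiHd3d3eadndniId3iId4eIiHd4iIiIiIiImYd3aJZ4h5mHd3d3d3d4iHd4iIiIiIiHmYd3eHebuHd3d3d3d3d3d3d4iIiIiIiHiHd4iHm8tlZ3iId4d3d3d4iIiIiIiIiIdniIiHiphmd3iIeId3d3eIiIiIiIiIiIdmiId2d3d3d3eIiIeHd3d3iHd4iIiIiIh2eIdmd4d3d3d3h3d3d3d3h3d3iIiIiId3d3ZniIeIiHd3iHd3d3d3h3d3iIiIiHeJmHZoiHd4h4h3iIiHd4h3d4d3iIiIiHeKmId5mHd3iIiHiIiId4iIh3d4iIiIiHeJh4iJmHd4iIiIh3iId3iIh4d3iIiIiHeId4h4mHd4mHeIh3Z3iIh4iHd4iIiIiId3d4hmiHd4mHd4dmVniIiIiIiIiIiIiId4iIdld3d2eHd3dmZniIiIiIiIiIiIiId3iHd2d3d3iHd5uXd3d3iIiId3d3eIiHd3d3h3eJhXu5doynd3d3iIiIh3d3eHd3eIh3iHd5plmph3h1Z4h4iIiJh3d3iHd3eIh3d3eHd4iGV4h1Z4h3d3eJh4d4iId3eId3d3eYRYm2M2mnd3d3h3eIZneIiId4d3dmd3eIZZynVnZmiYd3d2Z3ZniIiHeJh3dniHd3iHiIr9QBaqhouVV4h4mHd3iJh4h4qYh3iFV5z7QSR6lq/4eHeIh3d3doh4mImoh3d3aKmYeJh4h6/5V3eIh3eIdYh3iHiZh3iIiZd4qqqYh3iYNYeIiIeIeIh3iHZ3h3d4iId4iIiImGVGZYd4mYd3nYh3d3dmZ4d3iIiHeIiImWUyd3ZWd3d3nId4h3dmd4d3d3h3iIiIiXZBWYdWZWd4iXd4h3d3d3d3dVeIiHeIiHdlWKl3dmeIh4iHd4mXZ3d3Y0mYh3d4iHitppiHd3d3eIh3Z5iYZ3d3dWqIiHd3eIi/13iIiHd3eIh3Z5iHeZh4qXmIeIh3eIect5qId4h3d4h3Z5iGe7iJy3eHd3d3eId4dZ2nZ4h3doh3d4d1WaiaumZ4d4h3eId3Y1iGV4d3doeIiIdnZoisuFeIiIh3eIh3dDaZd5h3eHeIiId4d3ealkZ4d3d3d4h4dli6iJh3iYiIeIh3d3dUVnZoiHeIiHd4h3ipd3Z4qoh4eIh3d3dzWIeJmId4iHZ4h3iZdURqyw=="/>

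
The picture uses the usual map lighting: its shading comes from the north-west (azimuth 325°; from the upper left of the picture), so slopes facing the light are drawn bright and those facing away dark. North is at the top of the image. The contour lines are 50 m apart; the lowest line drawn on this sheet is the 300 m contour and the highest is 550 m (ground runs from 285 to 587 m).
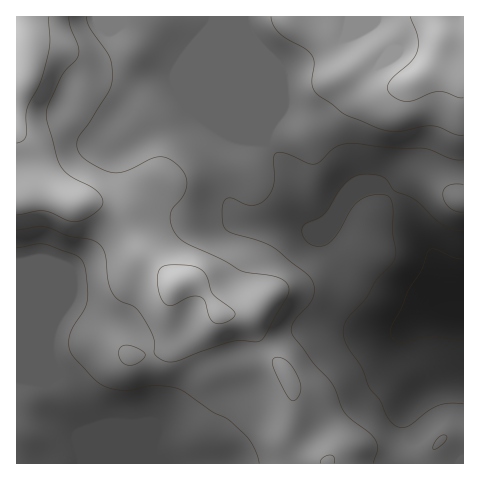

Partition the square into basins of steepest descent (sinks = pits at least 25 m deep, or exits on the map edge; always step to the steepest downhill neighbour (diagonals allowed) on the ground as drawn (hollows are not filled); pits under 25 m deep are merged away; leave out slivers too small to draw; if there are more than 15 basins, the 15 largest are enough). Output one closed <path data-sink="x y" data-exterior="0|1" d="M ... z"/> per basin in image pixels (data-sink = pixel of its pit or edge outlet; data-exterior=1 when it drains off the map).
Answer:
<path data-sink="463 304" data-exterior="1" d="M463 16l-446 0-1 176 16-8 6 0 16 7 16 11 21 0 24 8 12 14 14 27 31 29 4 3 11-3 8 2 11 11 14 21 25 0 6 5 12 29 19 19 9 17 1 27-5 21 0 8 15 17 13 5 12 0 1 2 135 0z"/><path data-sink="82 463" data-exterior="1" d="M38 184l-6 0-16 9 1 271 311-1-1-1-20-3-18-14-2-13 5-21 0-23-10-21-19-19-12-29-6-5-25 0-14-21-11-11-8-2-11 3-4-3-31-29-14-27-12-14-24-8-21 0-16-11z"/>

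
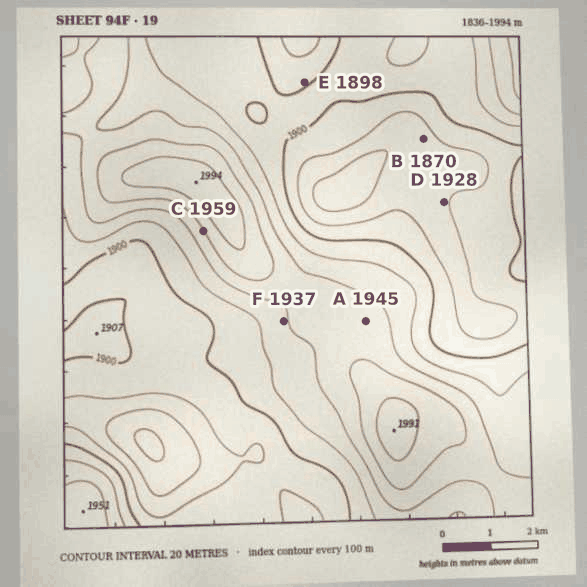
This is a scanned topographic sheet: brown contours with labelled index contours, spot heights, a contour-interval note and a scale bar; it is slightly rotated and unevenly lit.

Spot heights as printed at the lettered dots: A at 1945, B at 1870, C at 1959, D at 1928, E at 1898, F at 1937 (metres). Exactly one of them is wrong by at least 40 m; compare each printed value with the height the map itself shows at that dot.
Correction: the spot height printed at D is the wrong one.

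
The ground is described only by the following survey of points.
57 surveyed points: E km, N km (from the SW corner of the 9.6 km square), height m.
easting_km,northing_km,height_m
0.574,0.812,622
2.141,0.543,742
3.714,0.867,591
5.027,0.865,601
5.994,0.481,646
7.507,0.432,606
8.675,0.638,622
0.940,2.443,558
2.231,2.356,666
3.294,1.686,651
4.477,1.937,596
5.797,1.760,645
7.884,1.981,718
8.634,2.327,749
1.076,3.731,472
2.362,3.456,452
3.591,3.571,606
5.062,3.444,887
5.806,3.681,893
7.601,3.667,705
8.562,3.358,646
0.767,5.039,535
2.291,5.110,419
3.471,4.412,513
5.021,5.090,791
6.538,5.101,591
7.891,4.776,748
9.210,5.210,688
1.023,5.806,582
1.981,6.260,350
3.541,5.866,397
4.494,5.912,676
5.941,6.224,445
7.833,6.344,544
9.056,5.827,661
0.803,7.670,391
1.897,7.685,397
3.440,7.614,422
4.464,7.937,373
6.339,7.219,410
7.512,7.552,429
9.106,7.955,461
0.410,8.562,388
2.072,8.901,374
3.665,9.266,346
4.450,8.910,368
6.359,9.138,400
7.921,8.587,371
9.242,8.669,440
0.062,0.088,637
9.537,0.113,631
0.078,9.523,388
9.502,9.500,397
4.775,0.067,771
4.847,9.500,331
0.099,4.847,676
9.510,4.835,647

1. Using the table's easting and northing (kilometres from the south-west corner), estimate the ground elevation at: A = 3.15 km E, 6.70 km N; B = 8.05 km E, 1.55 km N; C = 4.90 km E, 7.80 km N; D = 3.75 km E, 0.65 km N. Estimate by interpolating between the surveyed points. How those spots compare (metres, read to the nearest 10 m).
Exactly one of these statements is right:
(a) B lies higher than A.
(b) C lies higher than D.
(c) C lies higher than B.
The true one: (a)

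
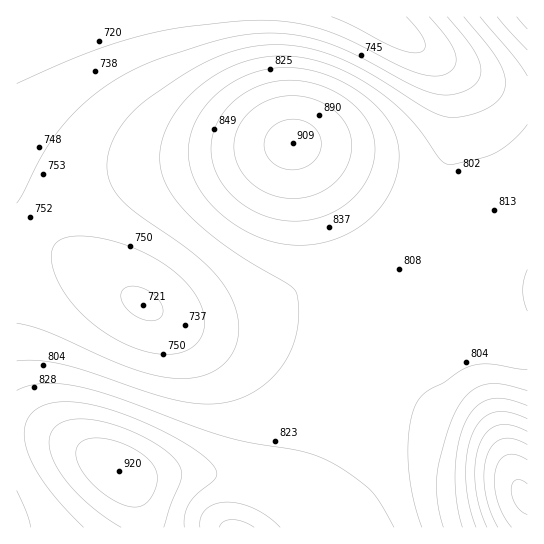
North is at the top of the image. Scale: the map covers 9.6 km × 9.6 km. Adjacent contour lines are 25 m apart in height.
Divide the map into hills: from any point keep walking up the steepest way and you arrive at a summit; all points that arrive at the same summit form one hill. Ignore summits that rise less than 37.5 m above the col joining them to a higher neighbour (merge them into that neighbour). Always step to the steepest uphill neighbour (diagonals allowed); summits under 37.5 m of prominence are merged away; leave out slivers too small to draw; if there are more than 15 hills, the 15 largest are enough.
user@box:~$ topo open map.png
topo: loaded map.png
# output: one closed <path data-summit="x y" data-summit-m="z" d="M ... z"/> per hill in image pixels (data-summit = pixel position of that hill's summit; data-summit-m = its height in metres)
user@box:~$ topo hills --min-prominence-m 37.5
<path data-summit="293 143" data-summit-m="909" d="M377 16l-360 0-1 194 25 23 38 30 67 44 21 10 30 7 33 0 41-5 35 0 17 4 20 9 36 27 59 53 39 17 16 12 16 24 15 33 3 1 1-402-19-4-40-18-46-26z"/><path data-summit="119 471" data-summit-m="920" d="M17 211l0 317 511-1 0-28-4-1-15-33-14-22-18-14-39-17-59-53-29-23-27-13-17-4-35 0-41 5-33 0-30-7-21-10-67-44-38-30z"/><path data-summit="527 17" data-summit-m="862" d="M527 16l-150 1 46 32 46 26 40 18 18 3z"/>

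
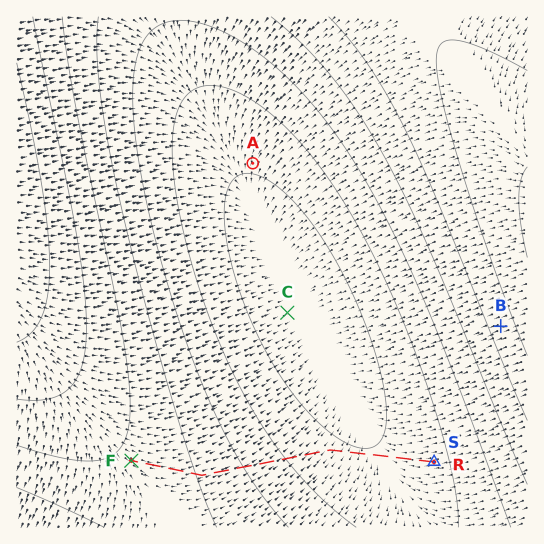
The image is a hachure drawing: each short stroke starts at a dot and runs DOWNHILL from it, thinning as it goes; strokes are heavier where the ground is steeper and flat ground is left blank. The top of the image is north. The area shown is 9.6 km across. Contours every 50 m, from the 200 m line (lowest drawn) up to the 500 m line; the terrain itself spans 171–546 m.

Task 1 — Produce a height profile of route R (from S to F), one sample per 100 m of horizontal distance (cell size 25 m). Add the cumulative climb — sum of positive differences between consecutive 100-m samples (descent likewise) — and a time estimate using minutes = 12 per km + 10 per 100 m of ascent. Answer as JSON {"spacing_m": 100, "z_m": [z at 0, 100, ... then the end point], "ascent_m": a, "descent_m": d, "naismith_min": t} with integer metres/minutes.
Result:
{"spacing_m": 100, "z_m": [234, 229, 225, 221, 218, 214, 212, 209, 207, 205, 204, 203, 202, 202, 202, 203, 204, 205, 207, 209, 211, 215, 219, 223, 228, 233, 238, 244, 249, 255, 261, 267, 274, 280, 286, 293, 299, 305, 311, 317, 323, 329, 334, 340, 345, 349, 353, 357, 361, 364, 368, 371, 375, 378, 381, 384, 387, 390, 391], "ascent_m": 189, "descent_m": 32, "naismith_min": 88}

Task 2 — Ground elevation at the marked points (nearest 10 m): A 210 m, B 420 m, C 170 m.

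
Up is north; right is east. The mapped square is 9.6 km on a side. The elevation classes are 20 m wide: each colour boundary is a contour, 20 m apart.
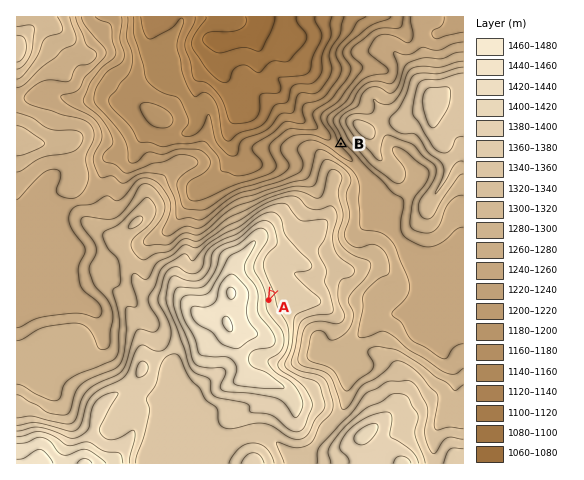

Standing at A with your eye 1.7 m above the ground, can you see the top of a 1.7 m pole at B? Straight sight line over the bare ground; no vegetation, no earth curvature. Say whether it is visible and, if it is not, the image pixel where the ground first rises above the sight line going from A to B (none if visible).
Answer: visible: false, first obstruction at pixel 284 266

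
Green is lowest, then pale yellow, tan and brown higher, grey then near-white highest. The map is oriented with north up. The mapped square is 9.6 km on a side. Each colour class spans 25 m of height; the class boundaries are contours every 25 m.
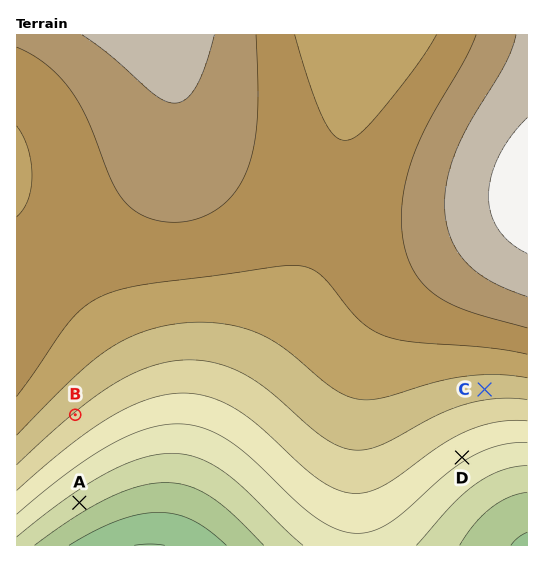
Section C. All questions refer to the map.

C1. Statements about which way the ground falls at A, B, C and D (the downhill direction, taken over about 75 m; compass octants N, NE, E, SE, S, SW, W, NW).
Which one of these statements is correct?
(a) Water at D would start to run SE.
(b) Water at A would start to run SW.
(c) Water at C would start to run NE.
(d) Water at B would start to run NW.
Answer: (a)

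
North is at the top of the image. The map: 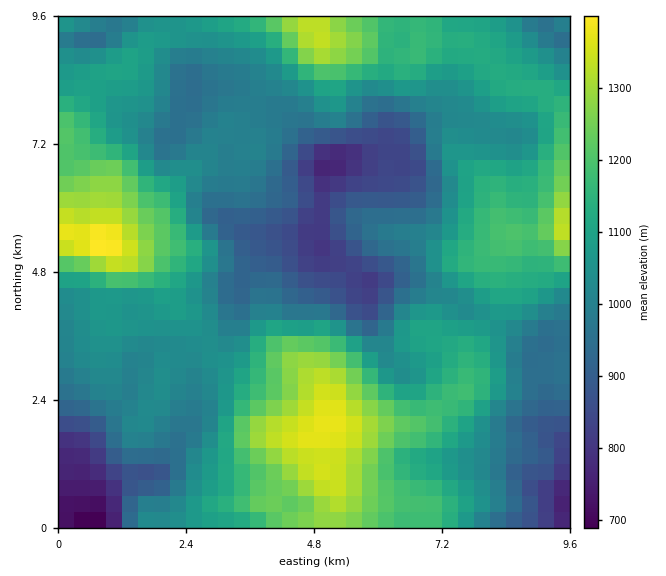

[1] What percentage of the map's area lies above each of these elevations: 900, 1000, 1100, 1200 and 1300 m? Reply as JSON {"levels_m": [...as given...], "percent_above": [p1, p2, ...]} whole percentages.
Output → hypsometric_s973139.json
{"levels_m": [900, 1000, 1100, 1200, 1300], "percent_above": [87, 66, 37, 16, 6]}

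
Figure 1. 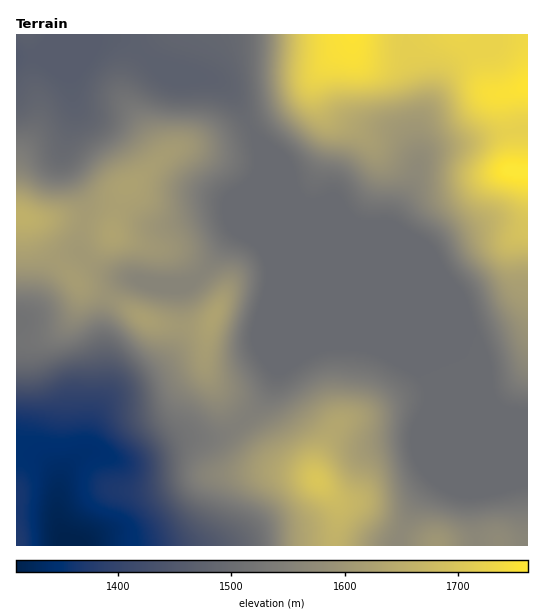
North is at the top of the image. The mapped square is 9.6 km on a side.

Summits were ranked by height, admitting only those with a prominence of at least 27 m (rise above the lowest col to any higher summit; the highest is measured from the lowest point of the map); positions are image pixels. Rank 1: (511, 171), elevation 1762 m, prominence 452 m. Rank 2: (317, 480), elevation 1700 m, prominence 201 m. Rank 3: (214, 317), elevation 1627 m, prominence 35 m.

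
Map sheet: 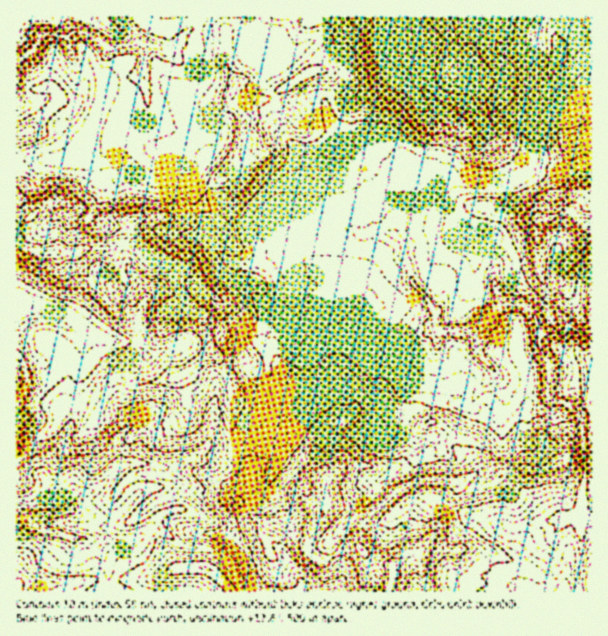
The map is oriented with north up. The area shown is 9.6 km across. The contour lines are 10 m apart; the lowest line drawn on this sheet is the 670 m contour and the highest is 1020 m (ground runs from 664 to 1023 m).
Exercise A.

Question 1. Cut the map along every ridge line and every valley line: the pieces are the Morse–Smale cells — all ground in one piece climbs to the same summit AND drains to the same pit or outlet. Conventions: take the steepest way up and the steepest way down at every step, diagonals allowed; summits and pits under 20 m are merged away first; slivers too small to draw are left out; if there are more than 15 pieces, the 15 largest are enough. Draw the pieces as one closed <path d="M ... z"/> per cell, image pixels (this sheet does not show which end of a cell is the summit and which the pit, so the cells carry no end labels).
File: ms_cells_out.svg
<path d="M135 244l-15 0-10 4-24 0-9 5-22-1 3 3 0 9-16 35 0 9 4 9-2 15 9 10 9 6 6 14 0 19-4 14 0 13-10 21-7 5-9 4-12 14-10 9 0 55 11 2 20 14 7 0 17 6 5-16-2-11 4 3 24 4 6 0 11-4 14-16-4-5-21-14 14-13 9-3 15 0 15 5 10 0 24-11 14-12 24 5 2-6 0-7-6-15 0-39-11-24-8-12-2-8-4-1-28 10-6 0-20 8-4 0-6-14-2-1 2-8-1-18 5-13 5-6 10-4 21 2 1-4-9-17-7-7-15-4z"/><path d="M366 151l-15 18-19-3-15-6-11 0-12 23-5 42 2 5 63-1 8 6 12-5 21 5 9 11-1 9 7 14 2 13 14 14 10 16 0 17-7 3-9 0-21-6-6 2-5 5-2 8 4 13-6 7-6 4-4 7 2 47 6 21 7 4 13-10 17 6 25-7 10-11 6-14 14-7 7-14 13-15 8 6 2 14 6 8 21 10 8-1 9-10 0-36-8-16 0-9 2-4 21-2 5-3 0-3-10-12-21 6-3-6-10-8-20-2-6-10-4-10 4-24-8-14 0-4 8-12 4-14 3-12-1-16-3-2-27 0-27-8-15 4-28 23-2-10 1-10-3-8-10-9z"/><path d="M495 372l-14 15-7 14-14 7-6 14-10 11-28 8-1 18-7 9-7 4-12 3-10 7-3 9-21 27-25 24 0 7 3 7 12-8 15-2-2-4 8-23 30-27 24-11 30 0 6 2 1 8-9 13-8 21-20 27 2 27 6 12 115 1 9-8 6-15 0-15-5-11 0-7 11-17-13-1-31-29-8-12-2-18-10-19 0-21 4-5 2-15-4-12 0-9z"/><path d="M207 192l-6 14-22 6-6 5-39 1-2 3 0 9 6 16 8 12 4 4 15 4 7 7 10 21 9-5 7 1 9 10 8 2 27 28 10 5-7 1-14 7-10-6-13 1 2 9 8 12 11 24 0 39 6 15-1 12 5 1 21-17 14-7-2-4 6-29 18-1 12-7 2-4 0-12-14-15-6-12 0-16 8-9 3-11-7-10 1-26-7-7-5-9 0-12 5-11-9-5-16-4-23-2-21-21z"/><path d="M354 229l-61 0-7 4-3 9 1 16 11 12-1 26 7 10-3 11-8 9 0 16 6 12 14 15-2 15-12 8-10 1 13 5 8 9 7 15 16 16 9 0 27-8 12-1-4-57 4-7 6-4 6-7-4-13 2-8 5-5 6-2 21 6 9 0 7-3 0-17-10-16-14-14-2-13-7-14 0-12-11-9-18-4-12 5z"/><path d="M147 112l-13 12-17 3-12 21-16 0-18 12-45 0-10 4 0 78 2 2 21 9 38 0 9-5 24 0 10-4 15 0-3-14 0-9 2-3 39-1 6-5 15-2 10-6 2-12-13-9-1-12-8-7 4-23-11-9-15-8-4 0z"/><path d="M212 445l-3 0-14 12-24 11-10 0-15-5-15 0-12 5-11 11 21 14 4 5-14 16-11 4-33-6 1 10-4 15 54 4 12-3 12-8 11 0 25 17 21 1 11 5 11 11 13 28 57 0 2-2 0-9-23-35 0-4 6-11-6-5-21-6-17-17 0-5 7-9 5-19-17-14-2-6z"/><path d="M539 16l-123 1 0 10 10 26 0 12-3 2-7 0-4 4 6 12 14 18 11 9 18 10 8 11 0 9-13 18-9 20 27 8 24 1 17-6 14-11 3-6 0-11-10-19-2-20 14-39 0-40 6-15z"/><path d="M80 31l-5 0-9 6-22-3-6 4-6 14-16 8 1 103 9-3 45 0 18-12 16 0 12-21 14-1 15-13 2-14-4-25-3-2-4 2-6 0-11-12-4-13-6 0-14-11z"/><path d="M381 16l-21 0-38 38 2 4 15 3 5 5-1 17-18 18 0 4 6 15 5 6 26 14 7 14 21 14 10 9 3 8-1 10 2 10 28-23 12-2 4-4 8-18 13-18 0-9-8-11-18-10-11-9-21-31-12 8-14-6-9-28 0-8 6-7 2-6z"/><path d="M248 38l-39 2-15 6-15-3-11 9-12-6-12-1-2 27 6 27-2 12 12 13 4 0 15 8 11 9-4 23 8 7 1 12 13 9 12-12 6-4 12-13 12-1-1-22-3-11 0-24 8-5 17-2 5-3-9-14 0-18-5-12-2-6z"/><path d="M285 392l-6 0-2 4-5 26 2 6 10 12 0 6-12 24-6 21 4 5 8 3 5 5 5 17-2 10 17 10 4 4 0 6 4 5 7 4 6 0 8-5-2-6 0-7 25-24 21-27 3-9 10-7 15-5 10-8 2-21-15-7-6 6-9 4-11-16-36 10-9 0-16-16-7-15-8-9z"/><path d="M275 96l-6 2-17 2-8 5 0 24 3 11 1 22-12 1-12 13-6 4-12 11 13 8 21 21 23 2 27 8 2-41 10-25 4-4 11 0 15 6 19 3 15-17 0-6-4-6-8-2-23-18-8-20-6-3-9 0-17 5-10-2z"/><path d="M434 480l-14 1-24 11-30 27-8 23 2 4-15 2-11 7 8 15 0 12-5 8 1 2 90-1-6-12-2-27 20-27 8-21 9-13-2-9z"/><path d="M531 170l-29 16 3 8 0 10-7 26-8 12 0 4 8 14-4 24 8 18 2 2 20 2 10 8 3 6 3 0 19-6 0-15-6-15-1-14 6-21 2-27-7-19 1-26-3-3z"/>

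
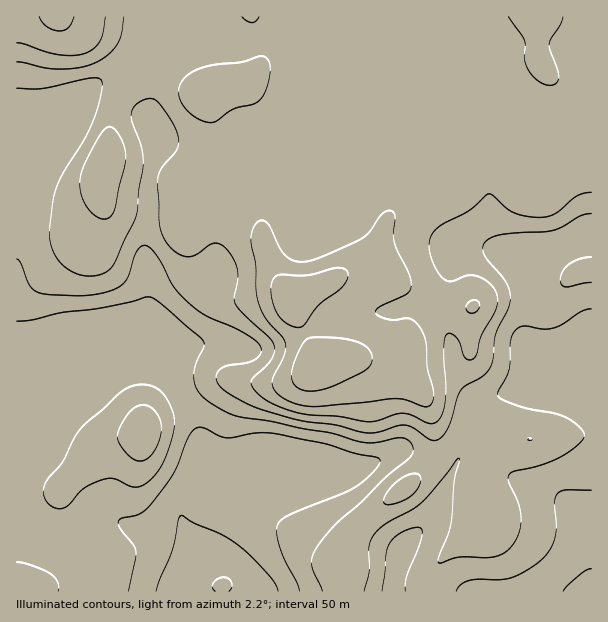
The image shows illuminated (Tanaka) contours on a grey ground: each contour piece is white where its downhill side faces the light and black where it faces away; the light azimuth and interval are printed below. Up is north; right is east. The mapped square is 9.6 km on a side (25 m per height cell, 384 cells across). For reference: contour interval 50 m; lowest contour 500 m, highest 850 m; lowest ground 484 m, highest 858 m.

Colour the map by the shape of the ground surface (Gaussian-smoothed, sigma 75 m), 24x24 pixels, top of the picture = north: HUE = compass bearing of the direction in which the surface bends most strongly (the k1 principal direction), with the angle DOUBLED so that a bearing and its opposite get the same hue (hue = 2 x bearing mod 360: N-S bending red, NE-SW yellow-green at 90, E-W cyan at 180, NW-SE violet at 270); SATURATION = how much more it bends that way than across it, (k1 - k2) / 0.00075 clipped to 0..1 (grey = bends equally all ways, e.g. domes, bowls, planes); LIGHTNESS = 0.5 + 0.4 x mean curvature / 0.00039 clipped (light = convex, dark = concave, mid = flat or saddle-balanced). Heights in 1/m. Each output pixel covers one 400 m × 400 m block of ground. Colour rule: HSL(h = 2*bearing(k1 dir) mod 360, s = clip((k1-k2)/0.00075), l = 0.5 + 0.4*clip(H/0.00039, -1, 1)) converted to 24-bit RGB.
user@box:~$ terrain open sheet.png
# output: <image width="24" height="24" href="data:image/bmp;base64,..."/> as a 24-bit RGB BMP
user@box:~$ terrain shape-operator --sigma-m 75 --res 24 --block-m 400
<image width="24" height="24" href="data:image/bmp;base64,Qk32BgAAAAAAADYAAAAoAAAAGAAAABgAAAABABgAAAAAAMAGAAATCwAAEwsAAAAAAAAAAAAAk5i9rYe9h1ekj3+JsayBgGB+QmaKZYinpZSqoVmfWDBiYYNPr7Zpzstyu9aBBRlgWGTY7ZBzWUA4cnIzhaE5hI5OVHxRWnptlIhah1tSjWxqhZaarY2qr3yoRnCNXn50g2xQgT9eUVeebsbEfqG+3cm9z7V4GiJQHGdt7JGm2lLKi7Gud7ihepegdI+dTmKHimNkj3Rjc6djWpVgiF1Ir61Se02UhEVygGRVXpF9X7yybq6uWZyex3uO/2t7Z0kuB0IiMYdc03mYvcu3jZCweI2kdnGdWk2OgVySp41/qKdwa0dLnFQ/mdA1KGJhVkSwsJbBir+7T7OoUZV6X5iWT4Wg/3ny/8ztPNJrADMyrsV4tMeYm4KakHWKf1J1eE9gTmWTuZCuv2OCiVSJq1xz2tGEL4uIIW50eadxrqGGgVlzdoBnW4BHMG8rF2JJ9qvu/8zvADu5Kc2NxaxvhlFGjVYzZ0ZDh3BxZ4J3R4aH0mWpvnW2skO+7PKsPpmpIzpqcZdEgI1JgX1zgnVifGA8aToXKDcACTMAxWQA/F4nH2lvy2VEmjxhu4ZzU7CrWomef4B/UYGAQpmx1JbaiWTb8+nYVEHDKxtjqHdNhWgiOCcHNh8ATkIGcGUlzM9uHIsuFzEJ0/91A01opn64i6jZxMrqpovfWUe7f4CAfoB/N4NaQodadq+29OzTzxHZfhKPnVJczzOO4SHStY/YpdbmXtHwpMvYtGDXL4/n1/7NBixTJatairBHgWQyj0o5hGhygIB/gIB/foB+QIBdNa4u2Jw4jhN2lyfUpZ7fjZv/wbP/5Nf006fRbaaqYI+eaG/GrvPp5sCgkQ2KHY4YMnpagH58gH9/f3+AgIB/gIB/gIB/f4B/b4VhhnlSVlSBOLK2cN2ZHHGbdhSD646h7tvwxLnqcZnZX4m/ytCAnS2R3irmueXCEUmOfn6AgH9/f3+AdoRJc4Jmf4B7f4B+gH9/gHx6eU1lf3suZ1ILLBMHIi0JU+4AIe4YxV9yyF27ik2gzrePkyKdplcl8flPDyE1f3tgd4VifoB+qodcdH4uYWsaVHAYWHcufmVNeTVbqWBccYXGNzXii4jT4fXSQX8pRGAXZHAseHJMvrNSeBqduYrd9OXXD0KVRDihu71WOm02nlzBzmvGuYTCi7q4N9eXHCWHk16vldi/V4u9Syaln9nE2ufx2X7wloG7VISQYJB7f7R9L4bJX6zK8OHbdgH9Oyua0YyqplS2YkGIq4SXn5evx6yvc8SaEAc7rMNXcL5HS0RiOVFpiP93Kb6KrE7V87HtrHXQfpSsfruBQkhwOaM30sAmbBhPT2qEdZ2ss5zRPzmMpaGVmISIwqF4xXBNBwNQytmqcrSEN0J+WbXAv/SVL0k0J1EelY810VBrtplnnYFPYUhAdIQ5h0kpaU0tYWkgM30RXIoxPEWMm4mAplZtz8d3e6LGACKXztGWs3WFSHeaRMCa2MyRbT6FeX5qOnNNnmNT16Ccs160uV6uYZGcZlKSxEu2w3+uashhKFw+OWWIm22pvV+t5uyrTqhfFh1qi7B2uJeTjl6aQq1Xp6FRhU+HkHd8b4NzNYlgtb9pnmaxm3m/s3/NZULCcojRsbTl8LrucirNWIOBLHqSpGrK+eDSab53Ejh5bK2SrFdrsGljfqp2Wmh3cGt+h3uJk36HbIdwaItPhoFWfnVWhHZegnVzUJRZaIJJp1ZSrnvQf4B/MntoIWR3+uXR25e2PSCARXNtkltHm8F+nXt0XWJ8dHqAcYOBin6Dj4KHfoaHdniCf3+AgH9/f3+Af4B/f4B9Y31gio1PcopJZIJhDkRN/vxw0kIVa0d7ciRexMw8b740hGZHWZdQXXiCeYCAdoN+jIiAhoKDfHWDf3+AgH5+gYB4gHt3hVZTgGxMkI5fnXtpdIk1EDohd9gX8FpDJ1ldOynQ7d3kmoXGcYyvcrN8PGd9f3+AdIOBh4p+hXt8gnWAg3Bwg3NriIBselBil1thf6+TcpmpflJNtVg/gZI0AFob4o5giXXZA6+vlNbC2aTmu3rYyYqhPGOMcXuCe4F/goV3gXh5gG52hnWCkHaFjXJ9Z1iRkrurhLSua2eSZE2gpJS7wMfahtPYAIJjw4xbUGCFRH0na2ohmGowxrR2bVOnamWEgH9/gH9/hWSAm3ZbYY53dnWPkX+YbYabkLByi4RienF/UlLMqb/Dm7ykt6uYMkqVTIh9Zop6fnuAkEyPkK51j8NbWURvfXmAgH9/f3+AbEmMv7KSYo6VZ3N6h31xhHN0o5Z1a6BtZHiF"/>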